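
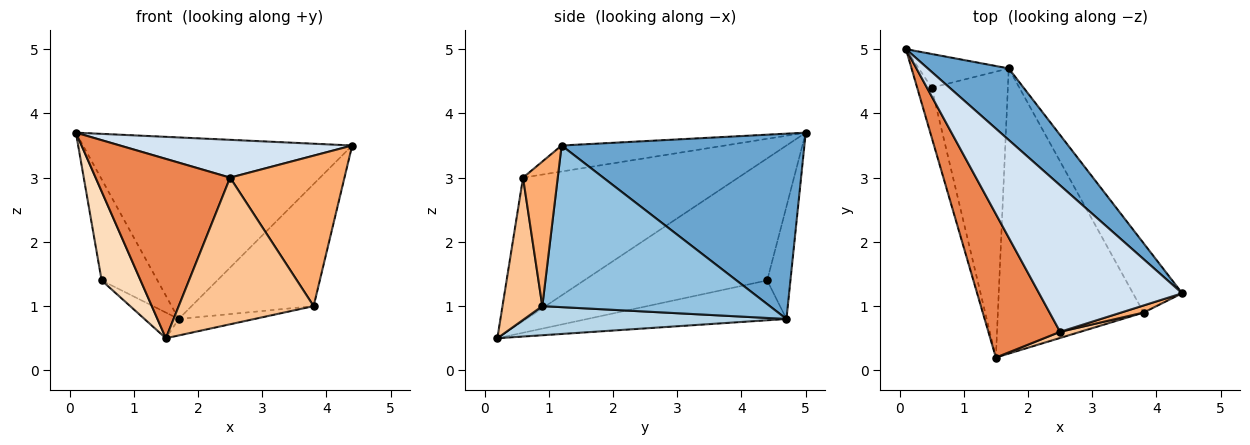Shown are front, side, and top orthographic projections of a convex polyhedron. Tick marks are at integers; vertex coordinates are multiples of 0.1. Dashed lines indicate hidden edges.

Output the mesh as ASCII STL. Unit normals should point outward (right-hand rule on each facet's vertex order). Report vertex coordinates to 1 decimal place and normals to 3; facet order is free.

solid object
 facet normal 0.643 0.713 0.281
  outer loop
   vertex 1.7 4.7 0.8
   vertex 0.1 5.0 3.7
   vertex 4.4 1.2 3.5
  endloop
 endfacet
 facet normal 0.851 0.457 -0.259
  outer loop
   vertex 1.7 4.7 0.8
   vertex 4.4 1.2 3.5
   vertex 3.8 0.9 1.0
  endloop
 endfacet
 facet normal 0.196 0.057 -0.979
  outer loop
   vertex 1.7 4.7 0.8
   vertex 3.8 0.9 1.0
   vertex 1.5 0.2 0.5
  endloop
 endfacet
 facet normal -0.173 -0.246 0.954
  outer loop
   vertex 2.5 0.6 3.0
   vertex 4.4 1.2 3.5
   vertex 0.1 5.0 3.7
  endloop
 endfacet
 facet normal -0.781 -0.488 0.390
  outer loop
   vertex 2.5 0.6 3.0
   vertex 0.1 5.0 3.7
   vertex 1.5 0.2 0.5
  endloop
 endfacet
 facet normal 0.290 -0.956 0.045
  outer loop
   vertex 2.5 0.6 3.0
   vertex 3.8 0.9 1.0
   vertex 4.4 1.2 3.5
  endloop
 endfacet
 facet normal 0.283 -0.958 0.040
  outer loop
   vertex 2.5 0.6 3.0
   vertex 1.5 0.2 0.5
   vertex 3.8 0.9 1.0
  endloop
 endfacet
 facet normal -0.972 -0.207 -0.115
  outer loop
   vertex 0.5 4.4 1.4
   vertex 1.5 0.2 0.5
   vertex 0.1 5.0 3.7
  endloop
 endfacet
 facet normal -0.368 0.882 -0.294
  outer loop
   vertex 0.5 4.4 1.4
   vertex 0.1 5.0 3.7
   vertex 1.7 4.7 0.8
  endloop
 endfacet
 facet normal -0.462 0.079 -0.884
  outer loop
   vertex 0.5 4.4 1.4
   vertex 1.7 4.7 0.8
   vertex 1.5 0.2 0.5
  endloop
 endfacet
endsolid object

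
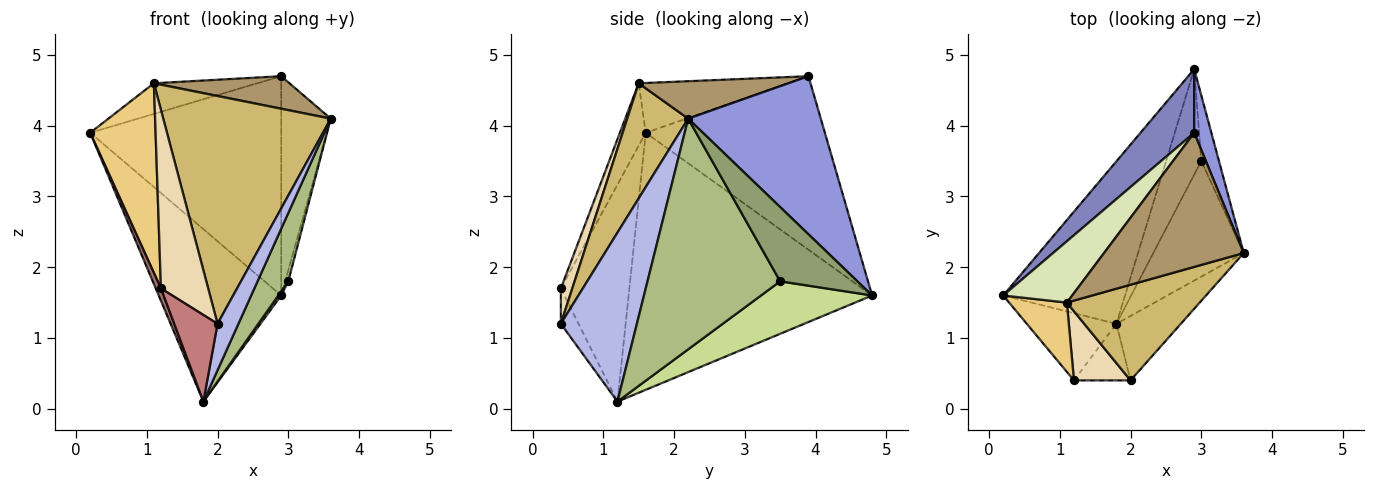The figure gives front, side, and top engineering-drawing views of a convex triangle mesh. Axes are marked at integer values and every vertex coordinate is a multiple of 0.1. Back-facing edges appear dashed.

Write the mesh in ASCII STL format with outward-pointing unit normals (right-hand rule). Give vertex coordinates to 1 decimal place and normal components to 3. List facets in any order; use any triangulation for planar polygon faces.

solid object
 facet normal -0.823 0.414 -0.390
  outer loop
   vertex 1.8 1.2 0.1
   vertex 0.2 1.6 3.9
   vertex 2.9 4.8 1.6
  endloop
 endfacet
 facet normal -0.669 0.714 0.207
  outer loop
   vertex 2.9 3.9 4.7
   vertex 2.9 4.8 1.6
   vertex 0.2 1.6 3.9
  endloop
 endfacet
 facet normal 0.932 0.348 0.101
  outer loop
   vertex 2.9 3.9 4.7
   vertex 3.6 2.2 4.1
   vertex 2.9 4.8 1.6
  endloop
 endfacet
 facet normal 0.905 -0.248 -0.345
  outer loop
   vertex 2.0 0.4 1.2
   vertex 1.8 1.2 0.1
   vertex 3.6 2.2 4.1
  endloop
 endfacet
 facet normal 0.972 0.039 -0.231
  outer loop
   vertex 3.0 3.5 1.8
   vertex 2.9 4.8 1.6
   vertex 3.6 2.2 4.1
  endloop
 endfacet
 facet normal 0.910 -0.211 -0.357
  outer loop
   vertex 3.0 3.5 1.8
   vertex 3.6 2.2 4.1
   vertex 1.8 1.2 0.1
  endloop
 endfacet
 facet normal 0.830 -0.022 -0.557
  outer loop
   vertex 3.0 3.5 1.8
   vertex 1.8 1.2 0.1
   vertex 2.9 4.8 1.6
  endloop
 endfacet
 facet normal -0.543 0.376 0.751
  outer loop
   vertex 1.1 1.5 4.6
   vertex 2.9 3.9 4.7
   vertex 0.2 1.6 3.9
  endloop
 endfacet
 facet normal 0.252 -0.228 0.940
  outer loop
   vertex 1.1 1.5 4.6
   vertex 3.6 2.2 4.1
   vertex 2.9 3.9 4.7
  endloop
 endfacet
 facet normal 0.318 -0.874 0.367
  outer loop
   vertex 1.1 1.5 4.6
   vertex 2.0 0.4 1.2
   vertex 3.6 2.2 4.1
  endloop
 endfacet
 facet normal -0.348 -0.880 0.322
  outer loop
   vertex 1.2 0.4 1.7
   vertex 1.1 1.5 4.6
   vertex 0.2 1.6 3.9
  endloop
 endfacet
 facet normal 0.220 -0.909 0.353
  outer loop
   vertex 1.2 0.4 1.7
   vertex 2.0 0.4 1.2
   vertex 1.1 1.5 4.6
  endloop
 endfacet
 facet normal -0.922 -0.070 -0.381
  outer loop
   vertex 1.2 0.4 1.7
   vertex 0.2 1.6 3.9
   vertex 1.8 1.2 0.1
  endloop
 endfacet
 facet normal -0.323 -0.792 -0.517
  outer loop
   vertex 1.2 0.4 1.7
   vertex 1.8 1.2 0.1
   vertex 2.0 0.4 1.2
  endloop
 endfacet
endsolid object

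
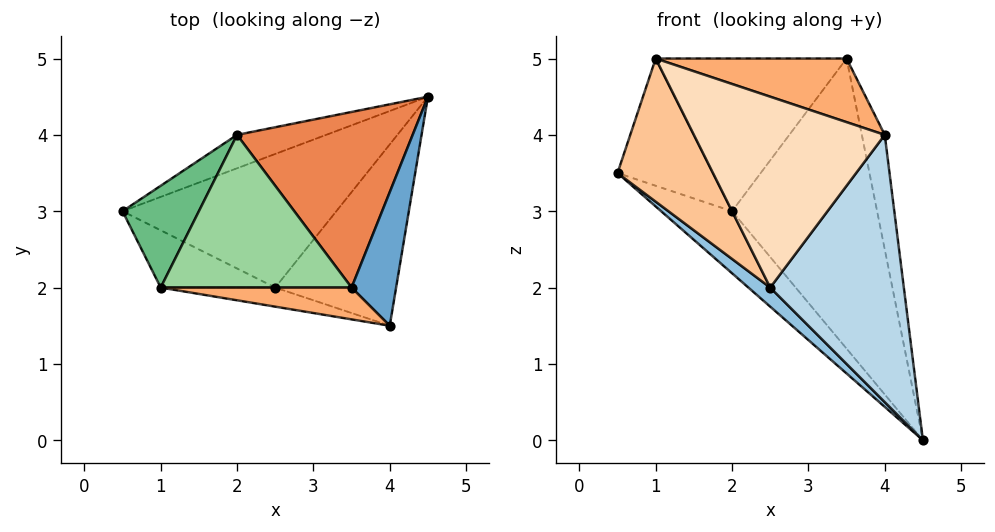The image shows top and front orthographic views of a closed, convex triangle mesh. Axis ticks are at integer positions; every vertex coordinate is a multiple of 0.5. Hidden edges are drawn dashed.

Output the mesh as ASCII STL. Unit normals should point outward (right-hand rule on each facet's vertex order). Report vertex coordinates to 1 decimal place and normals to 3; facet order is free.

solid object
 facet normal 0.908 0.272 0.318
  outer loop
   vertex 3.5 2.0 5.0
   vertex 4.0 1.5 4.0
   vertex 4.5 4.5 0.0
  endloop
 endfacet
 facet normal -0.631 -0.110 -0.768
  outer loop
   vertex 2.5 2.0 2.0
   vertex 0.5 3.0 3.5
   vertex 4.5 4.5 0.0
  endloop
 endfacet
 facet normal 0.427 -0.748 -0.508
  outer loop
   vertex 2.5 2.0 2.0
   vertex 4.5 4.5 0.0
   vertex 4.0 1.5 4.0
  endloop
 endfacet
 facet normal -0.597 0.706 -0.380
  outer loop
   vertex 2.0 4.0 3.0
   vertex 4.5 4.5 0.0
   vertex 0.5 3.0 3.5
  endloop
 endfacet
 facet normal 0.411 0.780 0.472
  outer loop
   vertex 2.0 4.0 3.0
   vertex 3.5 2.0 5.0
   vertex 4.5 4.5 0.0
  endloop
 endfacet
 facet normal 0.000 -0.894 0.447
  outer loop
   vertex 1.0 2.0 5.0
   vertex 4.0 1.5 4.0
   vertex 3.5 2.0 5.0
  endloop
 endfacet
 facet normal -0.596 -0.745 -0.298
  outer loop
   vertex 1.0 2.0 5.0
   vertex 0.5 3.0 3.5
   vertex 2.5 2.0 2.0
  endloop
 endfacet
 facet normal -0.195 -0.976 -0.098
  outer loop
   vertex 1.0 2.0 5.0
   vertex 2.5 2.0 2.0
   vertex 4.0 1.5 4.0
  endloop
 endfacet
 facet normal -0.298 0.745 0.596
  outer loop
   vertex 1.0 2.0 5.0
   vertex 2.0 4.0 3.0
   vertex 0.5 3.0 3.5
  endloop
 endfacet
 facet normal 0.000 0.707 0.707
  outer loop
   vertex 1.0 2.0 5.0
   vertex 3.5 2.0 5.0
   vertex 2.0 4.0 3.0
  endloop
 endfacet
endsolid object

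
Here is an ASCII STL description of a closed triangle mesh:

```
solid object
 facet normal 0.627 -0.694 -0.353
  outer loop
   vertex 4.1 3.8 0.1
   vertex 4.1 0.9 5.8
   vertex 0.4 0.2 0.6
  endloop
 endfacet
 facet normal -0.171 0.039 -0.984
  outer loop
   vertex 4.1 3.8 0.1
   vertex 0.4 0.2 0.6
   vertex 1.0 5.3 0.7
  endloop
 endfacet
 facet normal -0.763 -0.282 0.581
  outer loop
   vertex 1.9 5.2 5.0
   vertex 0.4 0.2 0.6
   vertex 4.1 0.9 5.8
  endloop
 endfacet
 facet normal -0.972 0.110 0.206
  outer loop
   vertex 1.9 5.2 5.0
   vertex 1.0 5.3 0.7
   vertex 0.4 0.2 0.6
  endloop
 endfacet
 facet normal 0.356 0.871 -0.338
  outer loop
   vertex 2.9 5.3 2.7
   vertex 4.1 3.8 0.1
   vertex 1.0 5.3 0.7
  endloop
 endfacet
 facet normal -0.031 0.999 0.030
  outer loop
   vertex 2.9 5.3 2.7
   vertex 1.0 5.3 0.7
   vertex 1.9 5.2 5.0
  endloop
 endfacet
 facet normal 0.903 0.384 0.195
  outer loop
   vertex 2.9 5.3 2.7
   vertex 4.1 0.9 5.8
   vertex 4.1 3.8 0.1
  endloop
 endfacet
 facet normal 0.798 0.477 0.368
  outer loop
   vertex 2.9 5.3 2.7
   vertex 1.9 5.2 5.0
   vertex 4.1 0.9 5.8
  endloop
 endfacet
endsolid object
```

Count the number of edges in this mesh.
12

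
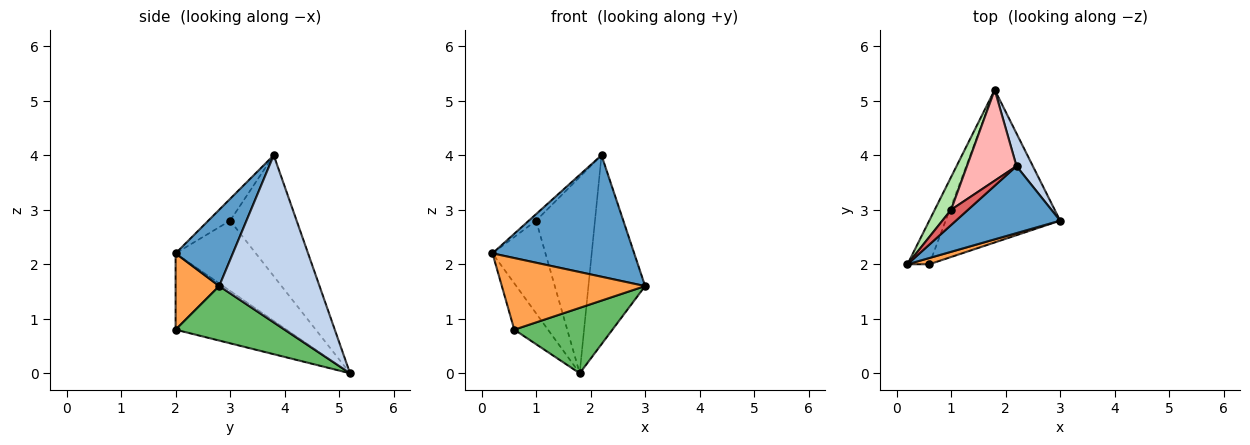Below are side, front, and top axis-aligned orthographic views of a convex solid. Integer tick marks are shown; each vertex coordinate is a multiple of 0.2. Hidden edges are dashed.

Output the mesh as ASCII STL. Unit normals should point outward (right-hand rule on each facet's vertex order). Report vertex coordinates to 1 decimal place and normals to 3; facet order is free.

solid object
 facet normal 0.333 -0.826 0.455
  outer loop
   vertex 2.2 3.8 4.0
   vertex 0.2 2.0 2.2
   vertex 3.0 2.8 1.6
  endloop
 endfacet
 facet normal 0.867 0.490 0.085
  outer loop
   vertex 2.2 3.8 4.0
   vertex 3.0 2.8 1.6
   vertex 1.8 5.2 0.0
  endloop
 endfacet
 facet normal 0.290 -0.953 0.083
  outer loop
   vertex 0.6 2.0 0.8
   vertex 3.0 2.8 1.6
   vertex 0.2 2.0 2.2
  endloop
 endfacet
 facet normal -0.923 0.280 -0.264
  outer loop
   vertex 0.6 2.0 0.8
   vertex 0.2 2.0 2.2
   vertex 1.8 5.2 0.0
  endloop
 endfacet
 facet normal 0.401 -0.361 -0.842
  outer loop
   vertex 0.6 2.0 0.8
   vertex 1.8 5.2 0.0
   vertex 3.0 2.8 1.6
  endloop
 endfacet
 facet normal -0.819 0.541 0.191
  outer loop
   vertex 1.0 3.0 2.8
   vertex 1.8 5.2 0.0
   vertex 0.2 2.0 2.2
  endloop
 endfacet
 facet normal -0.763 0.254 0.594
  outer loop
   vertex 1.0 3.0 2.8
   vertex 0.2 2.0 2.2
   vertex 2.2 3.8 4.0
  endloop
 endfacet
 facet normal -0.716 0.634 0.293
  outer loop
   vertex 1.0 3.0 2.8
   vertex 2.2 3.8 4.0
   vertex 1.8 5.2 0.0
  endloop
 endfacet
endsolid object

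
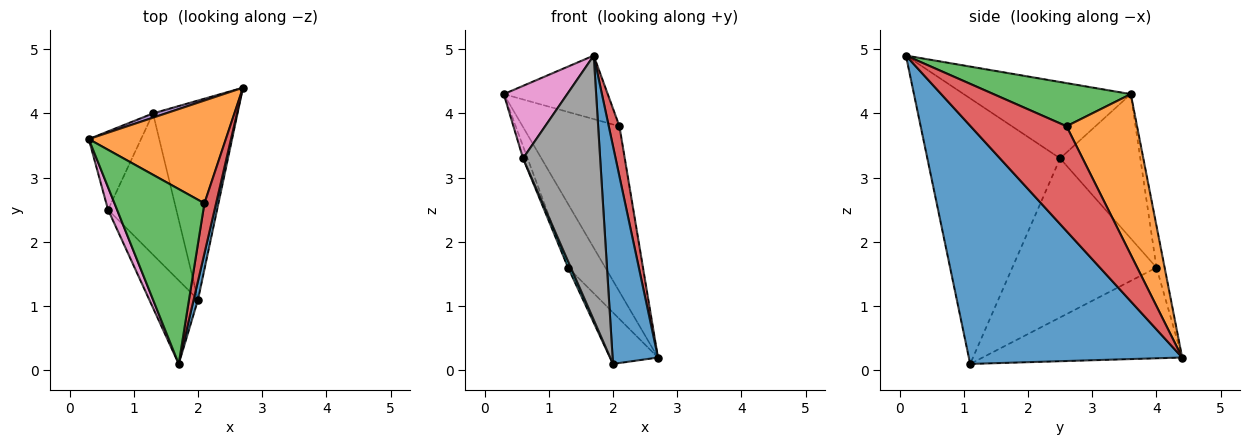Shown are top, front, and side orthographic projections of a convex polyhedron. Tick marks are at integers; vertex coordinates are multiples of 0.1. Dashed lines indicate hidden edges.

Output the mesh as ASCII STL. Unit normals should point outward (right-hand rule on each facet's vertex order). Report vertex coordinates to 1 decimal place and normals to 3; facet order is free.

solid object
 facet normal 0.978 -0.208 0.018
  outer loop
   vertex 2.0 1.1 0.1
   vertex 2.7 4.4 0.2
   vertex 1.7 0.1 4.9
  endloop
 endfacet
 facet normal 0.526 0.722 0.449
  outer loop
   vertex 2.1 2.6 3.8
   vertex 2.7 4.4 0.2
   vertex 0.3 3.6 4.3
  endloop
 endfacet
 facet normal 0.411 0.311 0.857
  outer loop
   vertex 2.1 2.6 3.8
   vertex 0.3 3.6 4.3
   vertex 1.7 0.1 4.9
  endloop
 endfacet
 facet normal 0.988 -0.110 0.110
  outer loop
   vertex 2.1 2.6 3.8
   vertex 1.7 0.1 4.9
   vertex 2.7 4.4 0.2
  endloop
 endfacet
 facet normal -0.213 0.975 0.066
  outer loop
   vertex 1.3 4.0 1.6
   vertex 0.3 3.6 4.3
   vertex 2.7 4.4 0.2
  endloop
 endfacet
 facet normal -0.721 0.173 -0.671
  outer loop
   vertex 1.3 4.0 1.6
   vertex 2.7 4.4 0.2
   vertex 2.0 1.1 0.1
  endloop
 endfacet
 facet normal -0.929 -0.353 0.109
  outer loop
   vertex 0.6 2.5 3.3
   vertex 1.7 0.1 4.9
   vertex 0.3 3.6 4.3
  endloop
 endfacet
 facet normal -0.854 -0.496 -0.157
  outer loop
   vertex 0.6 2.5 3.3
   vertex 2.0 1.1 0.1
   vertex 1.7 0.1 4.9
  endloop
 endfacet
 facet normal -0.939 0.053 -0.340
  outer loop
   vertex 0.6 2.5 3.3
   vertex 0.3 3.6 4.3
   vertex 1.3 4.0 1.6
  endloop
 endfacet
 facet normal -0.919 -0.018 -0.394
  outer loop
   vertex 0.6 2.5 3.3
   vertex 1.3 4.0 1.6
   vertex 2.0 1.1 0.1
  endloop
 endfacet
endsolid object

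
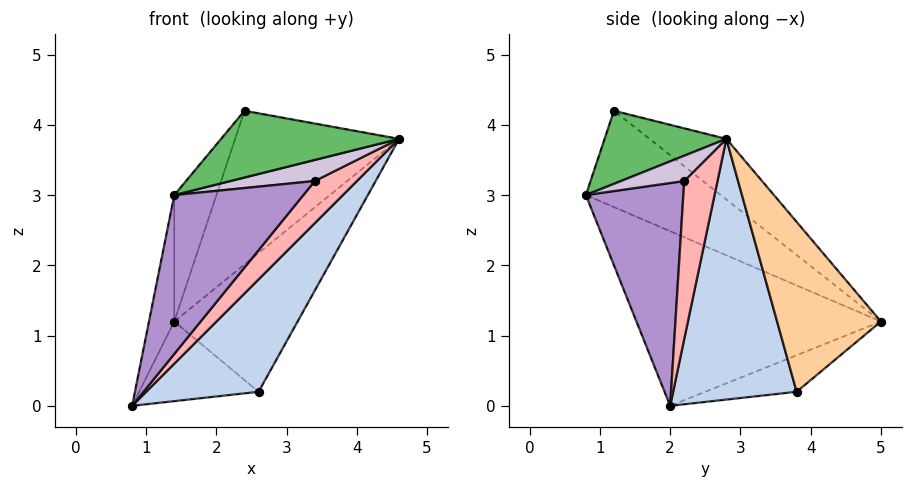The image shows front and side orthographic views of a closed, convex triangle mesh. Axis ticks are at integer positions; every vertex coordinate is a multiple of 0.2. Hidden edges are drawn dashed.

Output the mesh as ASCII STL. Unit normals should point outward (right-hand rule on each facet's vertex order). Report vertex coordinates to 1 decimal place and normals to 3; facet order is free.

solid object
 facet normal -0.260 0.555 0.790
  outer loop
   vertex 2.4 1.2 4.2
   vertex 4.6 2.8 3.8
   vertex 1.4 5.0 1.2
  endloop
 endfacet
 facet normal 0.635 -0.578 -0.513
  outer loop
   vertex 2.6 3.8 0.2
   vertex 4.6 2.8 3.8
   vertex 0.8 2.0 0.0
  endloop
 endfacet
 facet normal -0.310 0.406 -0.860
  outer loop
   vertex 2.6 3.8 0.2
   vertex 0.8 2.0 0.0
   vertex 1.4 5.0 1.2
  endloop
 endfacet
 facet normal 0.637 0.757 -0.144
  outer loop
   vertex 2.6 3.8 0.2
   vertex 1.4 5.0 1.2
   vertex 4.6 2.8 3.8
  endloop
 endfacet
 facet normal 0.554 -0.810 -0.192
  outer loop
   vertex 1.4 0.8 3.0
   vertex 4.6 2.8 3.8
   vertex 2.4 1.2 4.2
  endloop
 endfacet
 facet normal -0.967 0.100 0.233
  outer loop
   vertex 1.4 0.8 3.0
   vertex 1.4 5.0 1.2
   vertex 0.8 2.0 0.0
  endloop
 endfacet
 facet normal -0.783 0.245 0.571
  outer loop
   vertex 1.4 0.8 3.0
   vertex 2.4 1.2 4.2
   vertex 1.4 5.0 1.2
  endloop
 endfacet
 facet normal 0.564 -0.715 -0.414
  outer loop
   vertex 3.4 2.2 3.2
   vertex 0.8 2.0 0.0
   vertex 4.6 2.8 3.8
  endloop
 endfacet
 facet normal 0.552 -0.731 -0.403
  outer loop
   vertex 3.4 2.2 3.2
   vertex 1.4 0.8 3.0
   vertex 0.8 2.0 0.0
  endloop
 endfacet
 facet normal 0.557 -0.743 -0.371
  outer loop
   vertex 3.4 2.2 3.2
   vertex 4.6 2.8 3.8
   vertex 1.4 0.8 3.0
  endloop
 endfacet
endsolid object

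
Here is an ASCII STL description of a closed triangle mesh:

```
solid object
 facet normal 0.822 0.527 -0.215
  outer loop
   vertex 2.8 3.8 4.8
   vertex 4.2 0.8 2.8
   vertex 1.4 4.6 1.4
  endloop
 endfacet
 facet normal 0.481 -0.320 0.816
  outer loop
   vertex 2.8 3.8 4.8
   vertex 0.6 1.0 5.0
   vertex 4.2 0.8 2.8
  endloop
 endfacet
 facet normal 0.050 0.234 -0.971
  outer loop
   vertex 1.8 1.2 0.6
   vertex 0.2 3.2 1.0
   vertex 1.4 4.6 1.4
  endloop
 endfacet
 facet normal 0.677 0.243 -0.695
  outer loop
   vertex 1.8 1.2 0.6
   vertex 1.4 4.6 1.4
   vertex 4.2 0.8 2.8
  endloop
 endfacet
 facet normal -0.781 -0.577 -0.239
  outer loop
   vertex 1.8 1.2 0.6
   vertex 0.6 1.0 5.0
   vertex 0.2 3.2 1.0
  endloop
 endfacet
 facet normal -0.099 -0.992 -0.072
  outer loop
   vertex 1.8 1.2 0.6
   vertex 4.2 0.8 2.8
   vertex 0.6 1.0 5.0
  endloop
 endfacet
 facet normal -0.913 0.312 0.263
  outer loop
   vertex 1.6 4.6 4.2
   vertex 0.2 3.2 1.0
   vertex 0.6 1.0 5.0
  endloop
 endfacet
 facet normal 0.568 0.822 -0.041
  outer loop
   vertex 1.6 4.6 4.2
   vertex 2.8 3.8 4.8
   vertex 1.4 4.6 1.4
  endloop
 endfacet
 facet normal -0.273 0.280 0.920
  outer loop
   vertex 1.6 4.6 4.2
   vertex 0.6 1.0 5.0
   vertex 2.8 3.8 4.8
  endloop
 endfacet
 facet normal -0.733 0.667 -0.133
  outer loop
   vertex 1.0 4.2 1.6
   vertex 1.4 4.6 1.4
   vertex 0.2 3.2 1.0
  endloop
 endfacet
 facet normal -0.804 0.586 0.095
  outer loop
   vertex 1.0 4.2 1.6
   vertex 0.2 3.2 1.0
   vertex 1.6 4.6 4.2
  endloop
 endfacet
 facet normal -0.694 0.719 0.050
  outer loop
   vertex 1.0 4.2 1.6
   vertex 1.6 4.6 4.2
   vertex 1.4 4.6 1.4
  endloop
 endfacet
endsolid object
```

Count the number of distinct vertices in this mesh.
8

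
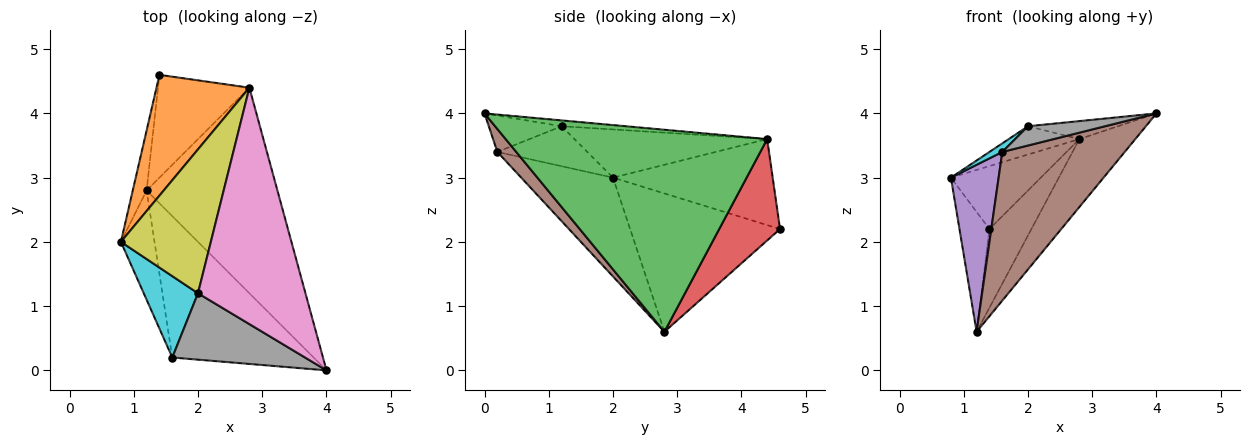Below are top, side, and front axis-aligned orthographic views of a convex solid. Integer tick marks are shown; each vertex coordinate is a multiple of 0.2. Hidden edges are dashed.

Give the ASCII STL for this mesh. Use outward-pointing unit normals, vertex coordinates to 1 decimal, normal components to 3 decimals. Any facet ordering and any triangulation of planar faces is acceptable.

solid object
 facet normal -0.976 0.195 -0.098
  outer loop
   vertex 1.2 2.8 0.6
   vertex 0.8 2.0 3.0
   vertex 1.4 4.6 2.2
  endloop
 endfacet
 facet normal -0.634 0.357 0.685
  outer loop
   vertex 2.8 4.4 3.6
   vertex 1.4 4.6 2.2
   vertex 0.8 2.0 3.0
  endloop
 endfacet
 facet normal 0.826 0.177 -0.535
  outer loop
   vertex 2.8 4.4 3.6
   vertex 4.0 0.0 4.0
   vertex 1.2 2.8 0.6
  endloop
 endfacet
 facet normal 0.661 0.456 -0.596
  outer loop
   vertex 2.8 4.4 3.6
   vertex 1.2 2.8 0.6
   vertex 1.4 4.6 2.2
  endloop
 endfacet
 facet normal -0.849 -0.442 -0.289
  outer loop
   vertex 1.6 0.2 3.4
   vertex 0.8 2.0 3.0
   vertex 1.2 2.8 0.6
  endloop
 endfacet
 facet normal 0.111 -0.720 -0.685
  outer loop
   vertex 1.6 0.2 3.4
   vertex 1.2 2.8 0.6
   vertex 4.0 0.0 4.0
  endloop
 endfacet
 facet normal -0.054 0.076 0.996
  outer loop
   vertex 2.0 1.2 3.8
   vertex 4.0 0.0 4.0
   vertex 2.8 4.4 3.6
  endloop
 endfacet
 facet normal -0.255 -0.270 0.929
  outer loop
   vertex 2.0 1.2 3.8
   vertex 1.6 0.2 3.4
   vertex 4.0 0.0 4.0
  endloop
 endfacet
 facet normal -0.465 0.171 0.869
  outer loop
   vertex 2.0 1.2 3.8
   vertex 2.8 4.4 3.6
   vertex 0.8 2.0 3.0
  endloop
 endfacet
 facet normal -0.591 -0.084 0.802
  outer loop
   vertex 2.0 1.2 3.8
   vertex 0.8 2.0 3.0
   vertex 1.6 0.2 3.4
  endloop
 endfacet
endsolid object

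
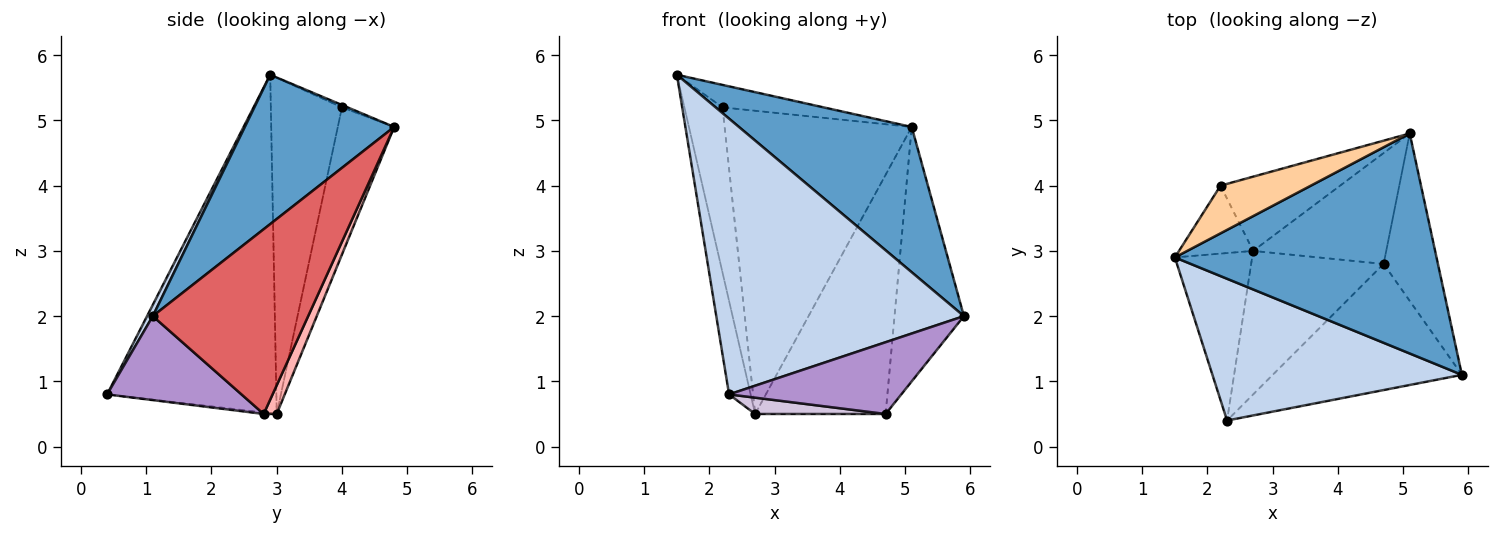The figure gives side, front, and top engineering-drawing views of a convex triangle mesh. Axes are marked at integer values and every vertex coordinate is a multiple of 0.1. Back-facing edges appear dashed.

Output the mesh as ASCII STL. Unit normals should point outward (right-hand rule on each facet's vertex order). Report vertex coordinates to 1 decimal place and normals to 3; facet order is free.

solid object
 facet normal 0.430 -0.498 0.753
  outer loop
   vertex 5.1 4.8 4.9
   vertex 1.5 2.9 5.7
   vertex 5.9 1.1 2.0
  endloop
 endfacet
 facet normal 0.021 -0.889 0.457
  outer loop
   vertex 2.3 0.4 0.8
   vertex 5.9 1.1 2.0
   vertex 1.5 2.9 5.7
  endloop
 endfacet
 facet normal -0.967 0.123 -0.221
  outer loop
   vertex 2.3 0.4 0.8
   vertex 1.5 2.9 5.7
   vertex 2.7 3.0 0.5
  endloop
 endfacet
 facet normal -0.024 0.426 0.904
  outer loop
   vertex 2.2 4.0 5.2
   vertex 1.5 2.9 5.7
   vertex 5.1 4.8 4.9
  endloop
 endfacet
 facet normal -0.865 0.464 -0.191
  outer loop
   vertex 2.2 4.0 5.2
   vertex 2.7 3.0 0.5
   vertex 1.5 2.9 5.7
  endloop
 endfacet
 facet normal -0.281 0.932 -0.228
  outer loop
   vertex 2.2 4.0 5.2
   vertex 5.1 4.8 4.9
   vertex 2.7 3.0 0.5
  endloop
 endfacet
 facet normal 0.882 0.394 -0.259
  outer loop
   vertex 4.7 2.8 0.5
   vertex 5.1 4.8 4.9
   vertex 5.9 1.1 2.0
  endloop
 endfacet
 facet normal 0.090 0.904 -0.419
  outer loop
   vertex 4.7 2.8 0.5
   vertex 2.7 3.0 0.5
   vertex 5.1 4.8 4.9
  endloop
 endfacet
 facet normal 0.360 -0.461 -0.811
  outer loop
   vertex 4.7 2.8 0.5
   vertex 5.9 1.1 2.0
   vertex 2.3 0.4 0.8
  endloop
 endfacet
 facet normal -0.011 -0.113 -0.994
  outer loop
   vertex 4.7 2.8 0.5
   vertex 2.3 0.4 0.8
   vertex 2.7 3.0 0.5
  endloop
 endfacet
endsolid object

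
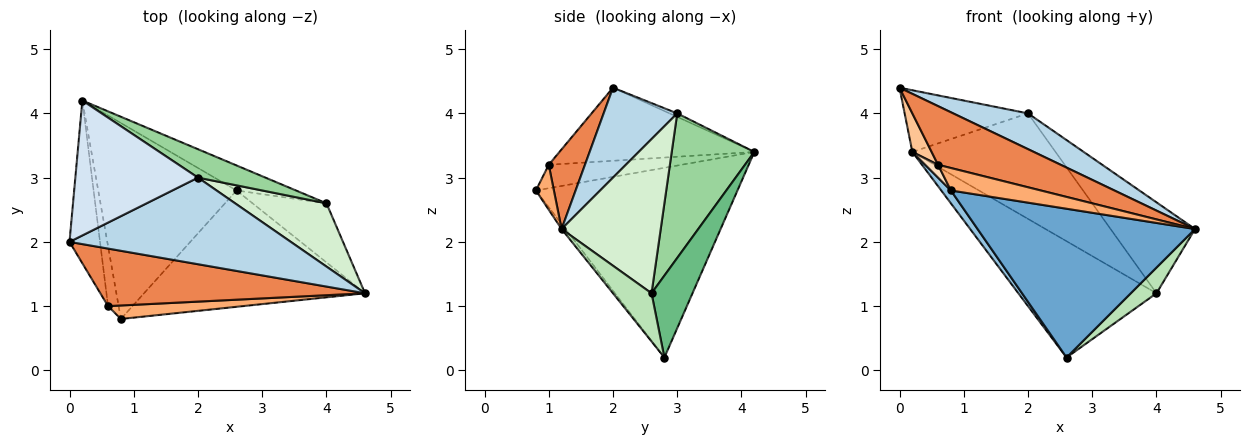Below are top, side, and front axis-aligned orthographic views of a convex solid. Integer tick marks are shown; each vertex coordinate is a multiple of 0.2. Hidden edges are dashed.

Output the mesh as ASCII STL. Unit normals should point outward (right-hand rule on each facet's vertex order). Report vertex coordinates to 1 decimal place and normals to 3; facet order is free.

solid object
 facet normal -0.014 -0.788 -0.616
  outer loop
   vertex 0.8 0.8 2.8
   vertex 2.6 2.8 0.2
   vertex 4.6 1.2 2.2
  endloop
 endfacet
 facet normal -0.807 -0.039 -0.589
  outer loop
   vertex 0.8 0.8 2.8
   vertex 0.2 4.2 3.4
   vertex 2.6 2.8 0.2
  endloop
 endfacet
 facet normal 0.352 -0.357 0.865
  outer loop
   vertex 2.0 3.0 4.0
   vertex 0.0 2.0 4.4
   vertex 4.6 1.2 2.2
  endloop
 endfacet
 facet normal -0.026 0.416 0.909
  outer loop
   vertex 2.0 3.0 4.0
   vertex 0.2 4.2 3.4
   vertex 0.0 2.0 4.4
  endloop
 endfacet
 facet normal 0.206 -0.699 0.685
  outer loop
   vertex 0.6 1.0 3.2
   vertex 4.6 1.2 2.2
   vertex 0.0 2.0 4.4
  endloop
 endfacet
 facet normal 0.169 -0.845 0.507
  outer loop
   vertex 0.6 1.0 3.2
   vertex 0.8 0.8 2.8
   vertex 4.6 1.2 2.2
  endloop
 endfacet
 facet normal -0.919 -0.091 -0.384
  outer loop
   vertex 0.6 1.0 3.2
   vertex 0.0 2.0 4.4
   vertex 0.2 4.2 3.4
  endloop
 endfacet
 facet normal -0.908 -0.088 -0.410
  outer loop
   vertex 0.6 1.0 3.2
   vertex 0.2 4.2 3.4
   vertex 0.8 0.8 2.8
  endloop
 endfacet
 facet normal 0.278 0.939 -0.202
  outer loop
   vertex 4.0 2.6 1.2
   vertex 2.6 2.8 0.2
   vertex 0.2 4.2 3.4
  endloop
 endfacet
 facet normal 0.487 0.844 0.227
  outer loop
   vertex 4.0 2.6 1.2
   vertex 0.2 4.2 3.4
   vertex 2.0 3.0 4.0
  endloop
 endfacet
 facet normal 0.513 -0.342 -0.787
  outer loop
   vertex 4.0 2.6 1.2
   vertex 4.6 1.2 2.2
   vertex 2.6 2.8 0.2
  endloop
 endfacet
 facet normal 0.694 0.591 0.411
  outer loop
   vertex 4.0 2.6 1.2
   vertex 2.0 3.0 4.0
   vertex 4.6 1.2 2.2
  endloop
 endfacet
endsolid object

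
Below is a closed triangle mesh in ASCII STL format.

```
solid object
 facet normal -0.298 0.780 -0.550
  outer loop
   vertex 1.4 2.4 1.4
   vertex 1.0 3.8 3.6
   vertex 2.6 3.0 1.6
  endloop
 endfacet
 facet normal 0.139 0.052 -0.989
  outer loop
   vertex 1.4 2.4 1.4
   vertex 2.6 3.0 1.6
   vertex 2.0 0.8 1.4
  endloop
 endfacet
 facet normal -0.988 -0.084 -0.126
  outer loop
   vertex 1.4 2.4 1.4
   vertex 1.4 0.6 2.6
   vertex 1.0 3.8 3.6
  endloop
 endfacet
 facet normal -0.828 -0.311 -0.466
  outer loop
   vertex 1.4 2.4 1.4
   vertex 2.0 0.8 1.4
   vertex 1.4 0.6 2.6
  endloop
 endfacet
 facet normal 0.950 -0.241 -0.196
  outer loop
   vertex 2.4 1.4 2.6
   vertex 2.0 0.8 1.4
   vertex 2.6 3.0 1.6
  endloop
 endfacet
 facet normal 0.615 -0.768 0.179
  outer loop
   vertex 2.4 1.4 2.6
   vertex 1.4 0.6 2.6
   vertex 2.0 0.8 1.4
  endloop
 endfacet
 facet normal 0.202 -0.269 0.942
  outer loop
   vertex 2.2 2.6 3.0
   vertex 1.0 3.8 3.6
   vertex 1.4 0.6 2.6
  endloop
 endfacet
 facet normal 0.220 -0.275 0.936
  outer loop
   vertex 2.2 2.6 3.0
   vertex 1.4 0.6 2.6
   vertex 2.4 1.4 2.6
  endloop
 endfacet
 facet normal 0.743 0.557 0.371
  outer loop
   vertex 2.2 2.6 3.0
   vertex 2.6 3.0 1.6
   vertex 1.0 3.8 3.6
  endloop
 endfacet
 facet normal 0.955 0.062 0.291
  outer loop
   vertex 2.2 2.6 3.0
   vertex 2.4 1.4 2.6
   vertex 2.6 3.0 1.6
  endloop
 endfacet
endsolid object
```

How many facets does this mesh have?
10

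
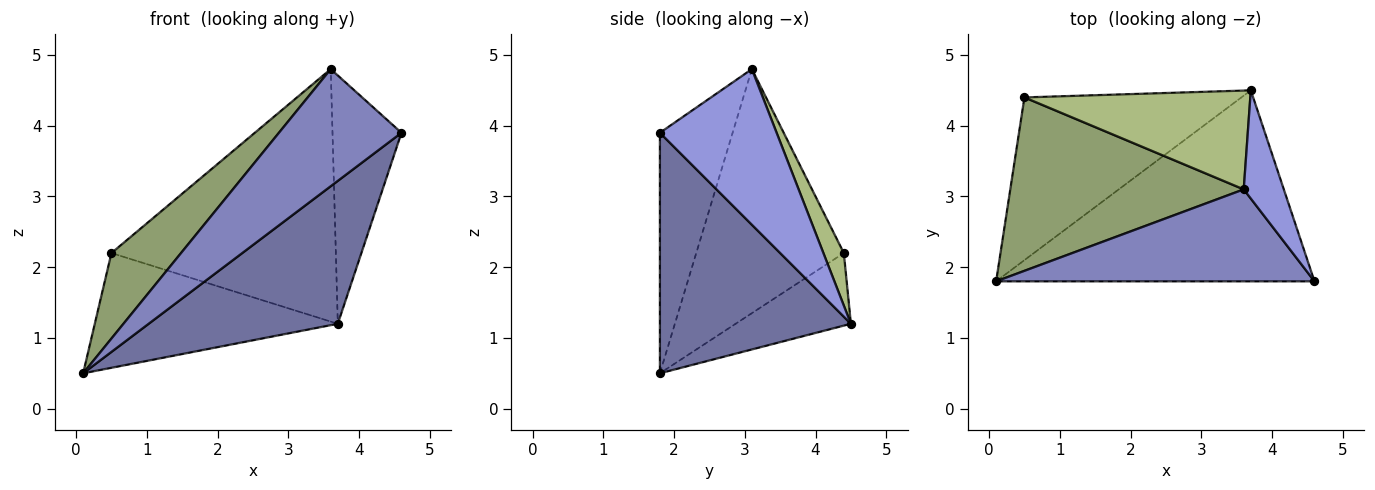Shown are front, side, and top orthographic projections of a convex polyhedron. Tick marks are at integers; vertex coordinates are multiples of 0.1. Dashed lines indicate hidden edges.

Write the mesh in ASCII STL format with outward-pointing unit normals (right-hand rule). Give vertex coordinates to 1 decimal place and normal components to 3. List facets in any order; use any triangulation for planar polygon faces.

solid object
 facet normal 0.518 -0.513 -0.685
  outer loop
   vertex 3.7 4.5 1.2
   vertex 4.6 1.8 3.9
   vertex 0.1 1.8 0.5
  endloop
 endfacet
 facet normal -0.423 -0.713 0.560
  outer loop
   vertex 3.6 3.1 4.8
   vertex 0.1 1.8 0.5
   vertex 4.6 1.8 3.9
  endloop
 endfacet
 facet normal 0.841 0.497 0.216
  outer loop
   vertex 3.6 3.1 4.8
   vertex 4.6 1.8 3.9
   vertex 3.7 4.5 1.2
  endloop
 endfacet
 facet normal -0.264 0.556 -0.788
  outer loop
   vertex 0.5 4.4 2.2
   vertex 3.7 4.5 1.2
   vertex 0.1 1.8 0.5
  endloop
 endfacet
 facet normal -0.684 -0.323 0.654
  outer loop
   vertex 0.5 4.4 2.2
   vertex 0.1 1.8 0.5
   vertex 3.6 3.1 4.8
  endloop
 endfacet
 facet normal 0.085 0.928 0.363
  outer loop
   vertex 0.5 4.4 2.2
   vertex 3.6 3.1 4.8
   vertex 3.7 4.5 1.2
  endloop
 endfacet
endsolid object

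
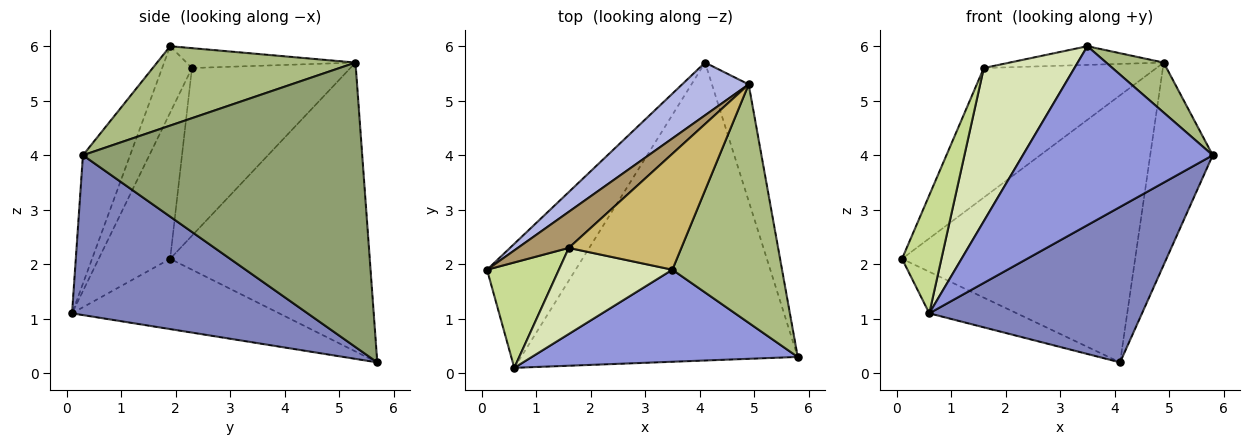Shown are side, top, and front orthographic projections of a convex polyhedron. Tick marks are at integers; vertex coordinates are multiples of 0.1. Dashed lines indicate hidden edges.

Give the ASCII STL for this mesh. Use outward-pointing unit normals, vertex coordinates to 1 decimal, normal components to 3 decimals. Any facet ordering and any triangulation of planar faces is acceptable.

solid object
 facet normal -0.601 0.254 -0.758
  outer loop
   vertex 0.6 0.1 1.1
   vertex 0.1 1.9 2.1
   vertex 4.1 5.7 0.2
  endloop
 endfacet
 facet normal 0.456 -0.412 -0.789
  outer loop
   vertex 0.6 0.1 1.1
   vertex 4.1 5.7 0.2
   vertex 5.8 0.3 4.0
  endloop
 endfacet
 facet normal -0.216 -0.868 0.447
  outer loop
   vertex 0.6 0.1 1.1
   vertex 5.8 0.3 4.0
   vertex 3.5 1.9 6.0
  endloop
 endfacet
 facet normal -0.643 0.751 0.148
  outer loop
   vertex 4.9 5.3 5.7
   vertex 4.1 5.7 0.2
   vertex 0.1 1.9 2.1
  endloop
 endfacet
 facet normal 0.968 0.217 -0.125
  outer loop
   vertex 4.9 5.3 5.7
   vertex 5.8 0.3 4.0
   vertex 4.1 5.7 0.2
  endloop
 endfacet
 facet normal 0.578 -0.168 0.799
  outer loop
   vertex 4.9 5.3 5.7
   vertex 3.5 1.9 6.0
   vertex 5.8 0.3 4.0
  endloop
 endfacet
 facet normal -0.805 -0.443 0.395
  outer loop
   vertex 1.6 2.3 5.6
   vertex 0.1 1.9 2.1
   vertex 0.6 0.1 1.1
  endloop
 endfacet
 facet normal -0.276 -0.838 0.471
  outer loop
   vertex 1.6 2.3 5.6
   vertex 0.6 0.1 1.1
   vertex 3.5 1.9 6.0
  endloop
 endfacet
 facet normal -0.662 0.722 0.201
  outer loop
   vertex 1.6 2.3 5.6
   vertex 4.9 5.3 5.7
   vertex 0.1 1.9 2.1
  endloop
 endfacet
 facet normal -0.172 0.157 0.973
  outer loop
   vertex 1.6 2.3 5.6
   vertex 3.5 1.9 6.0
   vertex 4.9 5.3 5.7
  endloop
 endfacet
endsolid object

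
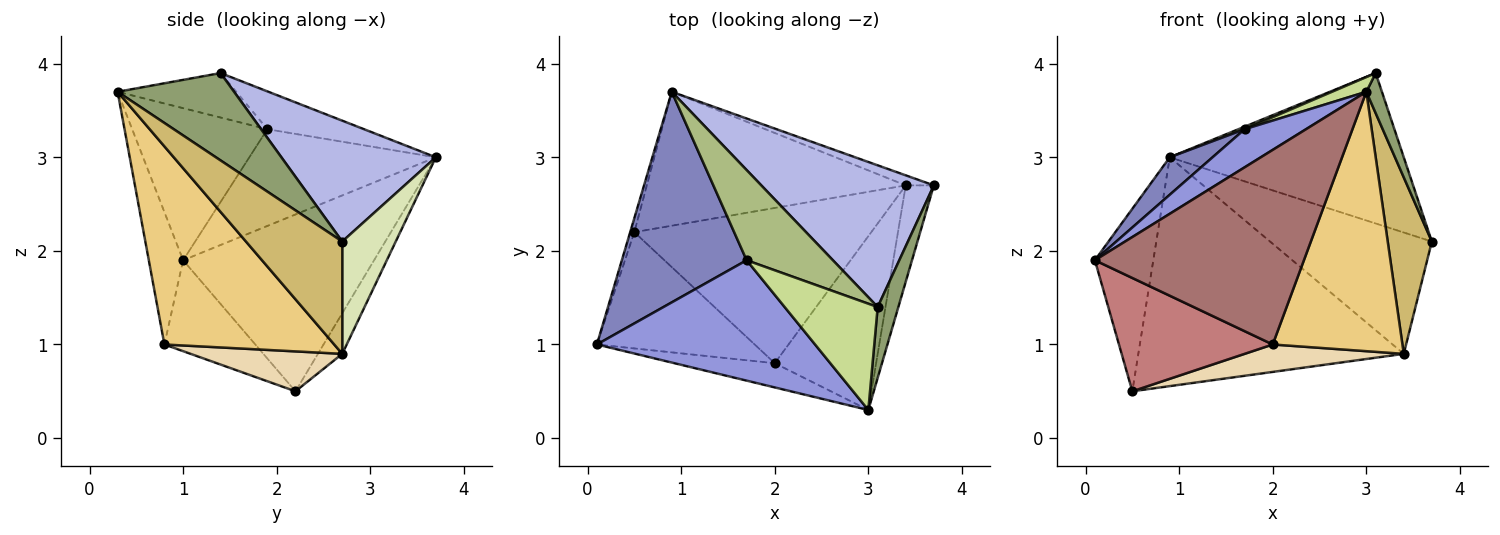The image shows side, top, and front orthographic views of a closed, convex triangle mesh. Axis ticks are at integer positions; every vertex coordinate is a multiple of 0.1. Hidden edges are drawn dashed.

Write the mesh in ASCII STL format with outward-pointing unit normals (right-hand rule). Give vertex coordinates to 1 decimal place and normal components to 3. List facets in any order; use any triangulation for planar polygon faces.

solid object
 facet normal -0.956 0.292 -0.022
  outer loop
   vertex 0.5 2.2 0.5
   vertex 0.1 1.0 1.9
   vertex 0.9 3.7 3.0
  endloop
 endfacet
 facet normal -0.607 -0.139 0.783
  outer loop
   vertex 1.7 1.9 3.3
   vertex 0.9 3.7 3.0
   vertex 0.1 1.0 1.9
  endloop
 endfacet
 facet normal -0.554 -0.251 0.794
  outer loop
   vertex 1.7 1.9 3.3
   vertex 0.1 1.0 1.9
   vertex 3.0 0.3 3.7
  endloop
 endfacet
 facet normal 0.433 0.656 0.618
  outer loop
   vertex 3.1 1.4 3.9
   vertex 3.7 2.7 2.1
   vertex 0.9 3.7 3.0
  endloop
 endfacet
 facet normal 0.965 -0.129 0.228
  outer loop
   vertex 3.1 1.4 3.9
   vertex 3.0 0.3 3.7
   vertex 3.7 2.7 2.1
  endloop
 endfacet
 facet normal -0.402 -0.026 0.915
  outer loop
   vertex 3.1 1.4 3.9
   vertex 0.9 3.7 3.0
   vertex 1.7 1.9 3.3
  endloop
 endfacet
 facet normal -0.428 -0.124 0.895
  outer loop
   vertex 3.1 1.4 3.9
   vertex 1.7 1.9 3.3
   vertex 3.0 0.3 3.7
  endloop
 endfacet
 facet normal 0.313 0.947 -0.078
  outer loop
   vertex 3.4 2.7 0.9
   vertex 0.9 3.7 3.0
   vertex 3.7 2.7 2.1
  endloop
 endfacet
 facet normal -0.079 0.860 -0.504
  outer loop
   vertex 3.4 2.7 0.9
   vertex 0.5 2.2 0.5
   vertex 0.9 3.7 3.0
  endloop
 endfacet
 facet normal 0.886 -0.406 -0.222
  outer loop
   vertex 3.4 2.7 0.9
   vertex 3.7 2.7 2.1
   vertex 3.0 0.3 3.7
  endloop
 endfacet
 facet normal 0.736 -0.562 -0.377
  outer loop
   vertex 2.0 0.8 1.0
   vertex 3.4 2.7 0.9
   vertex 3.0 0.3 3.7
  endloop
 endfacet
 facet normal 0.164 -0.172 -0.971
  outer loop
   vertex 2.0 0.8 1.0
   vertex 0.5 2.2 0.5
   vertex 3.4 2.7 0.9
  endloop
 endfacet
 facet normal -0.161 -0.979 -0.122
  outer loop
   vertex 2.0 0.8 1.0
   vertex 3.0 0.3 3.7
   vertex 0.1 1.0 1.9
  endloop
 endfacet
 facet normal -0.381 -0.645 -0.662
  outer loop
   vertex 2.0 0.8 1.0
   vertex 0.1 1.0 1.9
   vertex 0.5 2.2 0.5
  endloop
 endfacet
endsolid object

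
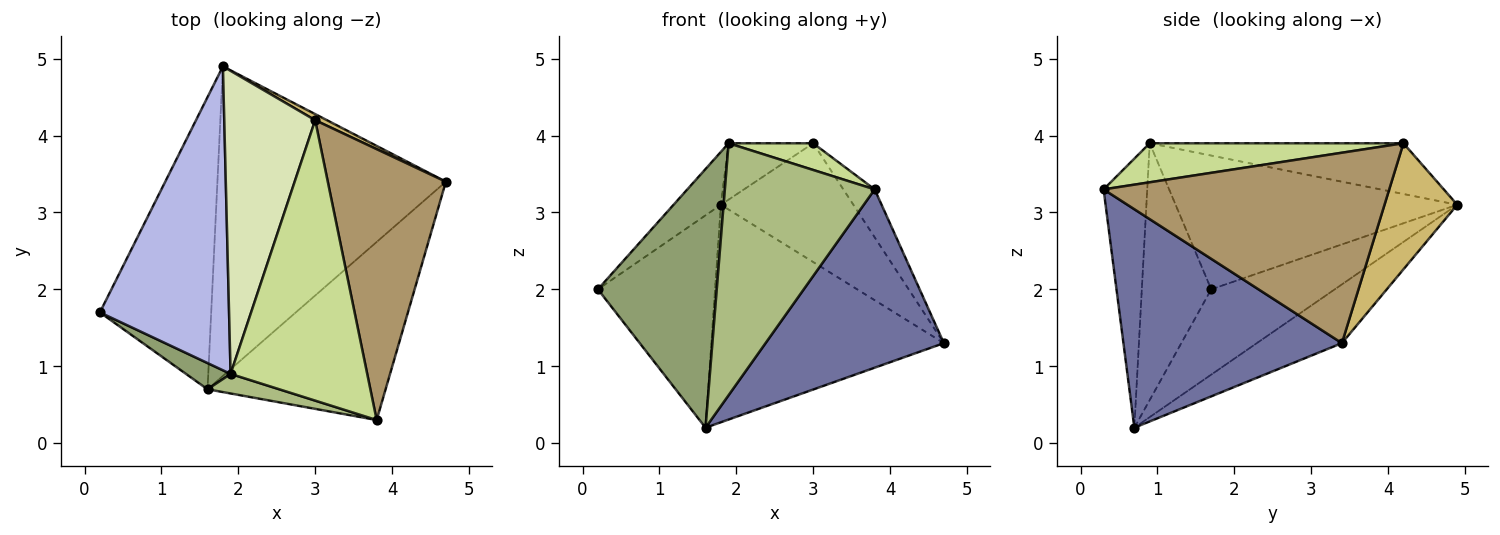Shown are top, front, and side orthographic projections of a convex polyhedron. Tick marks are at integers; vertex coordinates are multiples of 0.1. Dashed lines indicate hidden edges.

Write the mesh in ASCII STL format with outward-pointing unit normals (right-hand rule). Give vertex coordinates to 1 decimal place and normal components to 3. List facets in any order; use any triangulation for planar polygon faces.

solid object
 facet normal 0.655 -0.535 -0.534
  outer loop
   vertex 1.6 0.7 0.2
   vertex 4.7 3.4 1.3
   vertex 3.8 0.3 3.3
  endloop
 endfacet
 facet normal -0.527 0.500 -0.687
  outer loop
   vertex 1.6 0.7 0.2
   vertex 0.2 1.7 2.0
   vertex 1.8 4.9 3.1
  endloop
 endfacet
 facet normal -0.206 0.563 -0.801
  outer loop
   vertex 1.6 0.7 0.2
   vertex 1.8 4.9 3.1
   vertex 4.7 3.4 1.3
  endloop
 endfacet
 facet normal -0.714 0.120 0.690
  outer loop
   vertex 1.9 0.9 3.9
   vertex 1.8 4.9 3.1
   vertex 0.2 1.7 2.0
  endloop
 endfacet
 facet normal -0.502 -0.860 0.087
  outer loop
   vertex 1.9 0.9 3.9
   vertex 0.2 1.7 2.0
   vertex 1.6 0.7 0.2
  endloop
 endfacet
 facet normal -0.279 -0.957 0.074
  outer loop
   vertex 1.9 0.9 3.9
   vertex 1.6 0.7 0.2
   vertex 3.8 0.3 3.3
  endloop
 endfacet
 facet normal 0.274 -0.091 0.958
  outer loop
   vertex 3.0 4.2 3.9
   vertex 1.9 0.9 3.9
   vertex 3.8 0.3 3.3
  endloop
 endfacet
 facet normal -0.481 0.160 0.862
  outer loop
   vertex 3.0 4.2 3.9
   vertex 1.8 4.9 3.1
   vertex 1.9 0.9 3.9
  endloop
 endfacet
 facet normal 0.846 0.093 0.525
  outer loop
   vertex 3.0 4.2 3.9
   vertex 3.8 0.3 3.3
   vertex 4.7 3.4 1.3
  endloop
 endfacet
 facet normal 0.481 0.876 0.045
  outer loop
   vertex 3.0 4.2 3.9
   vertex 4.7 3.4 1.3
   vertex 1.8 4.9 3.1
  endloop
 endfacet
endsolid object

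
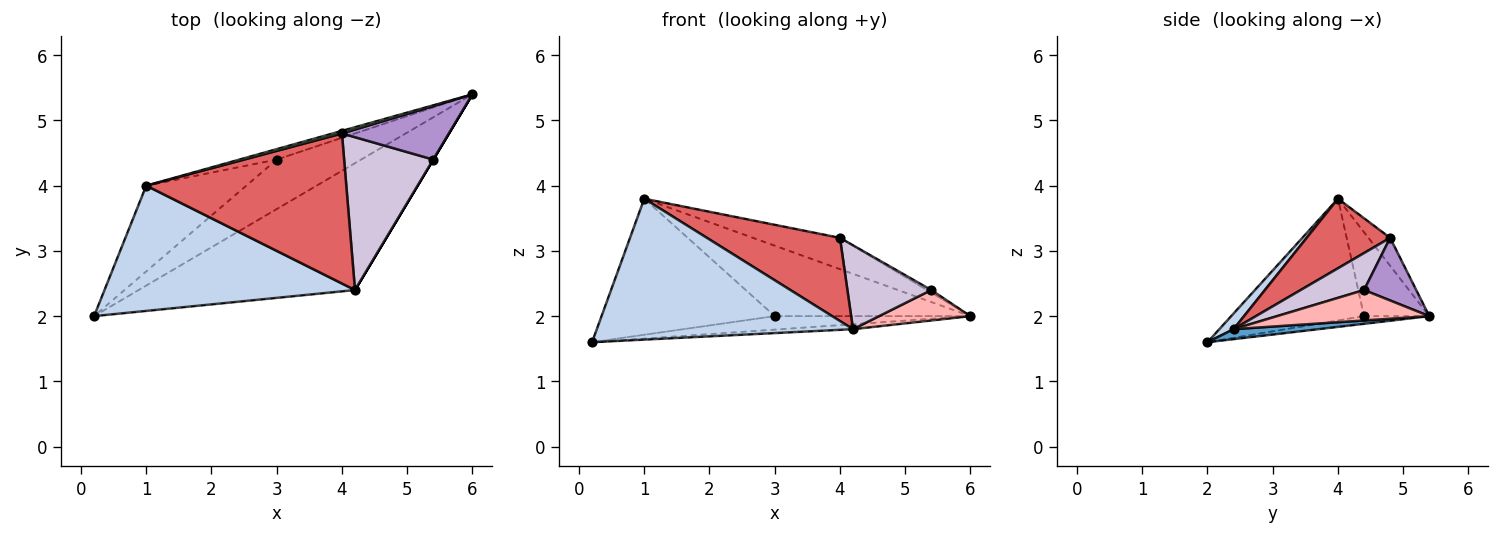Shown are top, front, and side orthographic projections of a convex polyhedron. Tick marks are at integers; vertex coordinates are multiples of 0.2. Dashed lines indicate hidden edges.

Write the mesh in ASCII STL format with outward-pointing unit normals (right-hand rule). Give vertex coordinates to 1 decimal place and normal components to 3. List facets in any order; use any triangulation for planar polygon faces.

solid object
 facet normal 0.046 0.039 -0.998
  outer loop
   vertex 4.2 2.4 1.8
   vertex 0.2 2.0 1.6
   vertex 6.0 5.4 2.0
  endloop
 endfacet
 facet normal 0.041 -0.747 0.664
  outer loop
   vertex 4.2 2.4 1.8
   vertex 1.0 4.0 3.8
   vertex 0.2 2.0 1.6
  endloop
 endfacet
 facet normal -0.087 0.262 -0.961
  outer loop
   vertex 3.0 4.4 2.0
   vertex 6.0 5.4 2.0
   vertex 0.2 2.0 1.6
  endloop
 endfacet
 facet normal -0.544 0.710 -0.447
  outer loop
   vertex 3.0 4.4 2.0
   vertex 0.2 2.0 1.6
   vertex 1.0 4.0 3.8
  endloop
 endfacet
 facet normal -0.313 0.939 -0.139
  outer loop
   vertex 3.0 4.4 2.0
   vertex 1.0 4.0 3.8
   vertex 6.0 5.4 2.0
  endloop
 endfacet
 facet normal -0.242 0.967 0.081
  outer loop
   vertex 4.0 4.8 3.2
   vertex 6.0 5.4 2.0
   vertex 1.0 4.0 3.8
  endloop
 endfacet
 facet normal 0.291 -0.464 0.837
  outer loop
   vertex 4.0 4.8 3.2
   vertex 1.0 4.0 3.8
   vertex 4.2 2.4 1.8
  endloop
 endfacet
 facet normal 0.857 -0.514 0.000
  outer loop
   vertex 5.4 4.4 2.4
   vertex 4.2 2.4 1.8
   vertex 6.0 5.4 2.0
  endloop
 endfacet
 facet normal 0.505 0.042 0.862
  outer loop
   vertex 5.4 4.4 2.4
   vertex 6.0 5.4 2.0
   vertex 4.0 4.8 3.2
  endloop
 endfacet
 facet normal 0.342 -0.452 0.824
  outer loop
   vertex 5.4 4.4 2.4
   vertex 4.0 4.8 3.2
   vertex 4.2 2.4 1.8
  endloop
 endfacet
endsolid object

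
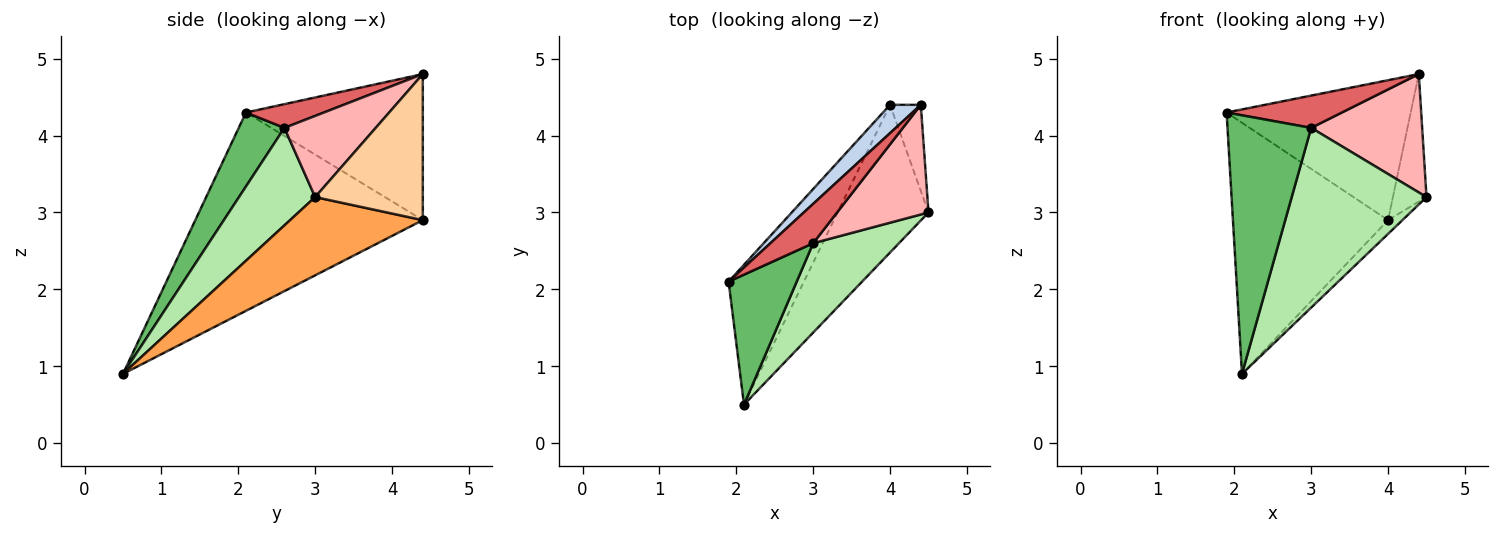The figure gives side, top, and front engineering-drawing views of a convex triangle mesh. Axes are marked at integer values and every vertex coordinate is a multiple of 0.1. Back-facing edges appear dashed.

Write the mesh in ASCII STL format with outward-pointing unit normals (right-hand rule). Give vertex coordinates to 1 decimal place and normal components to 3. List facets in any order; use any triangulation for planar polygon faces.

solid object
 facet normal -0.788 0.538 -0.299
  outer loop
   vertex 4.0 4.4 2.9
   vertex 2.1 0.5 0.9
   vertex 1.9 2.1 4.3
  endloop
 endfacet
 facet normal -0.685 0.714 0.144
  outer loop
   vertex 4.0 4.4 2.9
   vertex 1.9 2.1 4.3
   vertex 4.4 4.4 4.8
  endloop
 endfacet
 facet normal 0.651 0.071 -0.756
  outer loop
   vertex 4.0 4.4 2.9
   vertex 4.5 3.0 3.2
   vertex 2.1 0.5 0.9
  endloop
 endfacet
 facet normal 0.936 0.292 -0.197
  outer loop
   vertex 4.0 4.4 2.9
   vertex 4.4 4.4 4.8
   vertex 4.5 3.0 3.2
  endloop
 endfacet
 facet normal 0.438 -0.803 0.404
  outer loop
   vertex 3.0 2.6 4.1
   vertex 1.9 2.1 4.3
   vertex 2.1 0.5 0.9
  endloop
 endfacet
 facet normal 0.451 -0.799 0.397
  outer loop
   vertex 3.0 2.6 4.1
   vertex 2.1 0.5 0.9
   vertex 4.5 3.0 3.2
  endloop
 endfacet
 facet normal 0.394 -0.583 0.711
  outer loop
   vertex 3.0 2.6 4.1
   vertex 4.4 4.4 4.8
   vertex 1.9 2.1 4.3
  endloop
 endfacet
 facet normal 0.517 -0.628 0.582
  outer loop
   vertex 3.0 2.6 4.1
   vertex 4.5 3.0 3.2
   vertex 4.4 4.4 4.8
  endloop
 endfacet
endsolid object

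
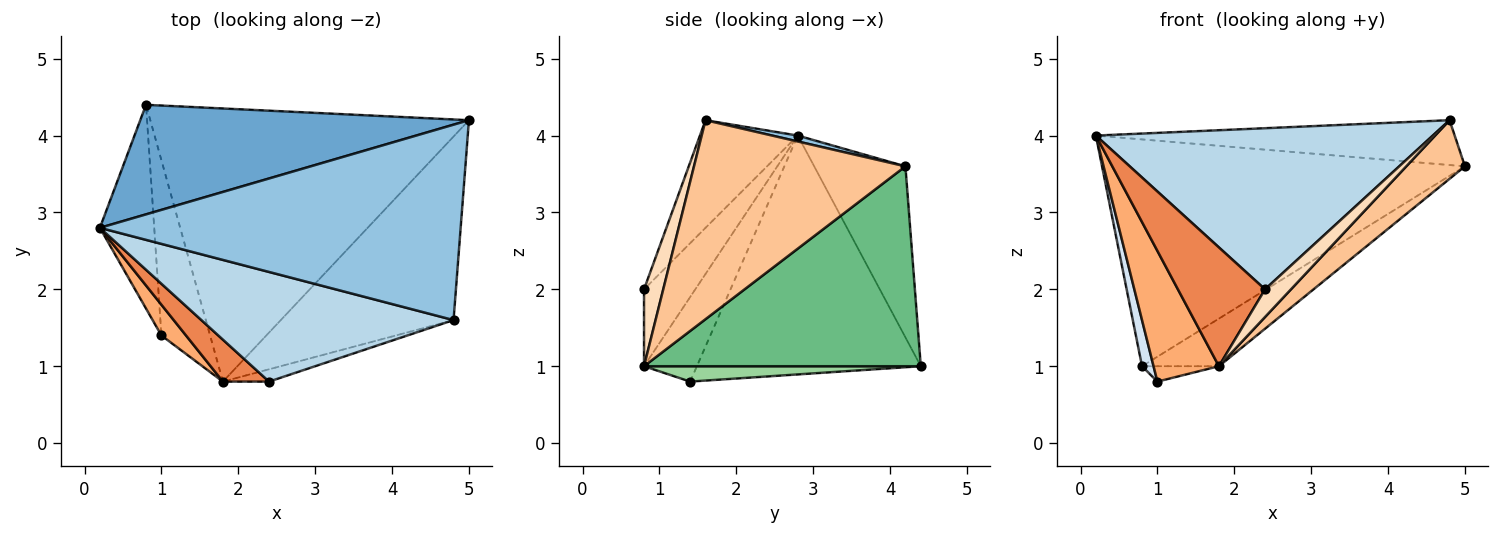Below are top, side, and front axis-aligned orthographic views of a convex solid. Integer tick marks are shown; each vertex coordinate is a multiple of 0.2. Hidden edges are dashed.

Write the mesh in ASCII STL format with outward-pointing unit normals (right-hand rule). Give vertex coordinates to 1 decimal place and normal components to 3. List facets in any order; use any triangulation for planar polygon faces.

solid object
 facet normal -0.221 0.878 0.424
  outer loop
   vertex 0.8 4.4 1.0
   vertex 0.2 2.8 4.0
   vertex 5.0 4.2 3.6
  endloop
 endfacet
 facet normal 0.016 0.224 0.975
  outer loop
   vertex 4.8 1.6 4.2
   vertex 5.0 4.2 3.6
   vertex 0.2 2.8 4.0
  endloop
 endfacet
 facet normal -0.233 -0.804 0.547
  outer loop
   vertex 4.8 1.6 4.2
   vertex 0.2 2.8 4.0
   vertex 2.4 0.8 2.0
  endloop
 endfacet
 facet normal -0.974 -0.050 -0.222
  outer loop
   vertex 1.0 1.4 0.8
   vertex 0.2 2.8 4.0
   vertex 0.8 4.4 1.0
  endloop
 endfacet
 facet normal -0.485 -0.825 0.291
  outer loop
   vertex 1.8 0.8 1.0
   vertex 2.4 0.8 2.0
   vertex 0.2 2.8 4.0
  endloop
 endfacet
 facet normal -0.619 -0.765 0.180
  outer loop
   vertex 1.8 0.8 1.0
   vertex 0.2 2.8 4.0
   vertex 1.0 1.4 0.8
  endloop
 endfacet
 facet normal 0.739 -0.205 -0.642
  outer loop
   vertex 1.8 0.8 1.0
   vertex 5.0 4.2 3.6
   vertex 4.8 1.6 4.2
  endloop
 endfacet
 facet normal 0.561 -0.757 -0.336
  outer loop
   vertex 1.8 0.8 1.0
   vertex 4.8 1.6 4.2
   vertex 2.4 0.8 2.0
  endloop
 endfacet
 facet normal 0.526 0.146 -0.838
  outer loop
   vertex 1.8 0.8 1.0
   vertex 0.8 4.4 1.0
   vertex 5.0 4.2 3.6
  endloop
 endfacet
 facet normal 0.300 0.083 -0.950
  outer loop
   vertex 1.8 0.8 1.0
   vertex 1.0 1.4 0.8
   vertex 0.8 4.4 1.0
  endloop
 endfacet
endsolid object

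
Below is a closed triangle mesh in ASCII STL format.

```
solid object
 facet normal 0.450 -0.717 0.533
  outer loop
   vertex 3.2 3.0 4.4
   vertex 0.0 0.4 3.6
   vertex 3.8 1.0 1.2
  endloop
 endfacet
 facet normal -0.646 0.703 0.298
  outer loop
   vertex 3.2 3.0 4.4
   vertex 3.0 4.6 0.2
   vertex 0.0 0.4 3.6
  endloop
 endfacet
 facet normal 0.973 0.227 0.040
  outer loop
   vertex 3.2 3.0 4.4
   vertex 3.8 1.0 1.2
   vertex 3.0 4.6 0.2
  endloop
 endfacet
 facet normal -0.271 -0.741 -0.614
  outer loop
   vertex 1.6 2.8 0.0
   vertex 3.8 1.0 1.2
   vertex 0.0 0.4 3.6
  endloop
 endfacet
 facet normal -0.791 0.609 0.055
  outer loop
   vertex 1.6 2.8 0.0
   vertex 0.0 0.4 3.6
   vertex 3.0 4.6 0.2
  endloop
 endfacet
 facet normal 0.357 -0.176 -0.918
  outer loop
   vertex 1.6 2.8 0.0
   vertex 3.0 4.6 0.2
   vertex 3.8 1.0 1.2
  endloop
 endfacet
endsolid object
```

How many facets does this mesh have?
6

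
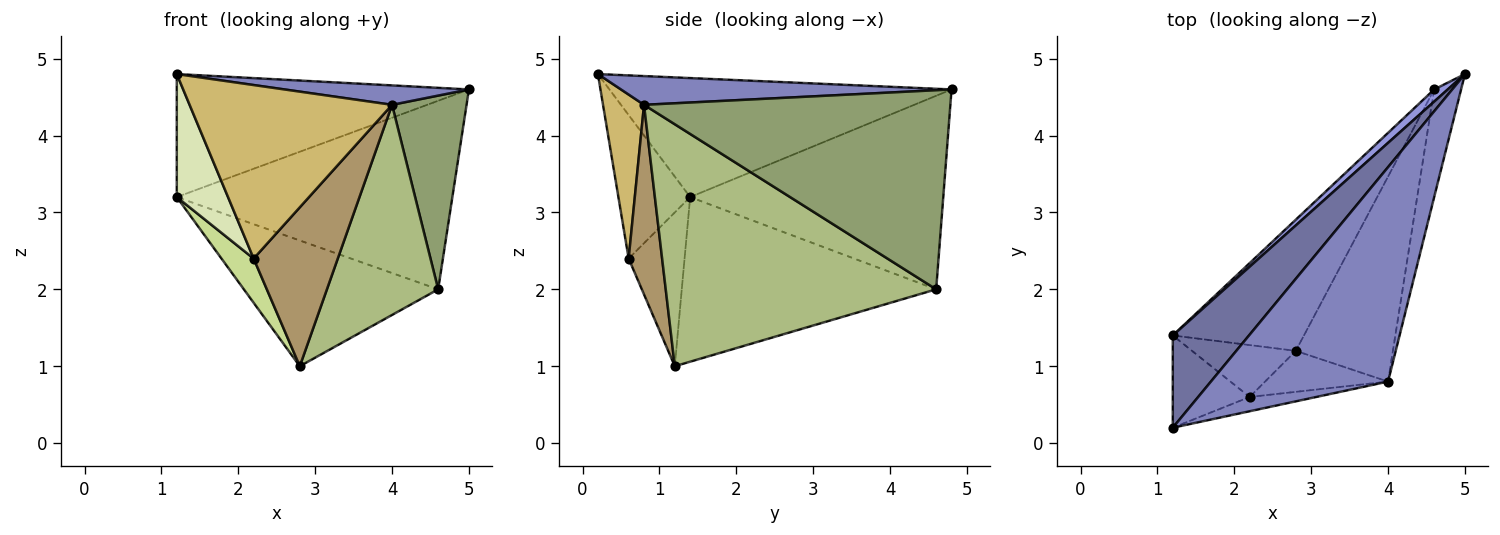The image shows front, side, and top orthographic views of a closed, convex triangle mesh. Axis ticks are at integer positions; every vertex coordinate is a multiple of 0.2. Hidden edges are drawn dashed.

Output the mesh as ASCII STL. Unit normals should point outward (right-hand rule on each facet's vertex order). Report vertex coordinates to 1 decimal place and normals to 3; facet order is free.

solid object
 facet normal -0.684 0.584 0.438
  outer loop
   vertex 1.2 0.2 4.8
   vertex 5.0 4.8 4.6
   vertex 1.2 1.4 3.2
  endloop
 endfacet
 facet normal 0.160 -0.089 0.983
  outer loop
   vertex 4.0 0.8 4.4
   vertex 5.0 4.8 4.6
   vertex 1.2 0.2 4.8
  endloop
 endfacet
 facet normal -0.676 0.736 0.047
  outer loop
   vertex 4.6 4.6 2.0
   vertex 1.2 1.4 3.2
   vertex 5.0 4.8 4.6
  endloop
 endfacet
 facet normal -0.671 0.513 -0.535
  outer loop
   vertex 4.6 4.6 2.0
   vertex 2.8 1.2 1.0
   vertex 1.2 1.4 3.2
  endloop
 endfacet
 facet normal 0.963 -0.234 -0.130
  outer loop
   vertex 4.6 4.6 2.0
   vertex 5.0 4.8 4.6
   vertex 4.0 0.8 4.4
  endloop
 endfacet
 facet normal 0.867 -0.357 -0.348
  outer loop
   vertex 4.6 4.6 2.0
   vertex 4.0 0.8 4.4
   vertex 2.8 1.2 1.0
  endloop
 endfacet
 facet normal -0.748 -0.430 -0.505
  outer loop
   vertex 2.2 0.6 2.4
   vertex 1.2 1.4 3.2
   vertex 2.8 1.2 1.0
  endloop
 endfacet
 facet normal -0.746 -0.533 -0.400
  outer loop
   vertex 2.2 0.6 2.4
   vertex 1.2 0.2 4.8
   vertex 1.2 1.4 3.2
  endloop
 endfacet
 facet normal 0.359 -0.904 -0.233
  outer loop
   vertex 2.2 0.6 2.4
   vertex 2.8 1.2 1.0
   vertex 4.0 0.8 4.4
  endloop
 endfacet
 facet normal 0.198 -0.977 -0.080
  outer loop
   vertex 2.2 0.6 2.4
   vertex 4.0 0.8 4.4
   vertex 1.2 0.2 4.8
  endloop
 endfacet
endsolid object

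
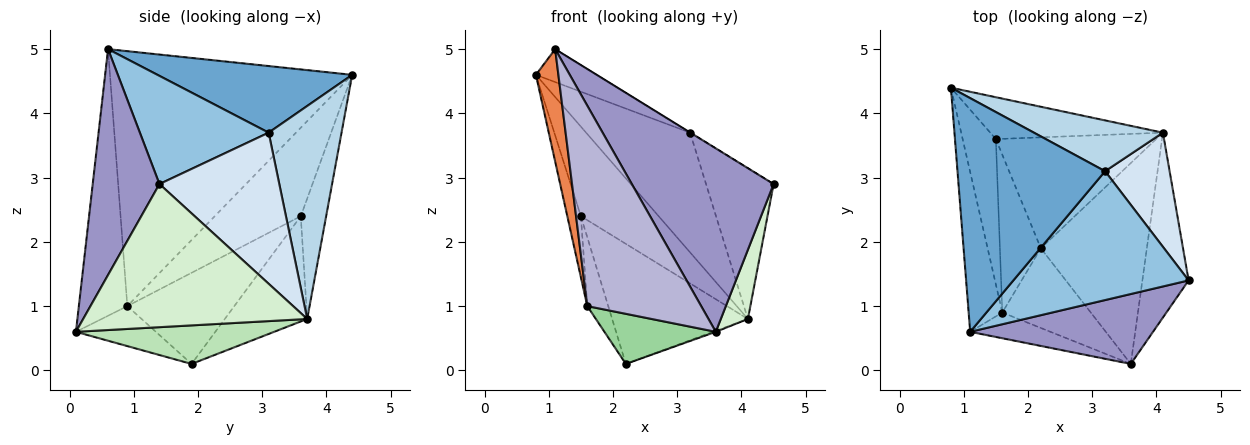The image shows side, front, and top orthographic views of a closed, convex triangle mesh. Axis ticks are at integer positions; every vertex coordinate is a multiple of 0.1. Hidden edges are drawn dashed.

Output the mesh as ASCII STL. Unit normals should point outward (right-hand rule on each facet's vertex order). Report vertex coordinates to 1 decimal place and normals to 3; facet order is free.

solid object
 facet normal 0.408 0.127 0.904
  outer loop
   vertex 3.2 3.1 3.7
   vertex 0.8 4.4 4.6
   vertex 1.1 0.6 5.0
  endloop
 endfacet
 facet normal 0.525 0.001 0.851
  outer loop
   vertex 3.2 3.1 3.7
   vertex 1.1 0.6 5.0
   vertex 4.5 1.4 2.9
  endloop
 endfacet
 facet normal 0.542 0.774 0.328
  outer loop
   vertex 3.2 3.1 3.7
   vertex 4.1 3.7 0.8
   vertex 0.8 4.4 4.6
  endloop
 endfacet
 facet normal 0.816 0.460 0.349
  outer loop
   vertex 3.2 3.1 3.7
   vertex 4.5 1.4 2.9
   vertex 4.1 3.7 0.8
  endloop
 endfacet
 facet normal -0.987 -0.092 -0.130
  outer loop
   vertex 1.6 0.9 1.0
   vertex 1.1 0.6 5.0
   vertex 0.8 4.4 4.6
  endloop
 endfacet
 facet normal -0.283 0.869 -0.406
  outer loop
   vertex 1.5 3.6 2.4
   vertex 0.8 4.4 4.6
   vertex 4.1 3.7 0.8
  endloop
 endfacet
 facet normal -0.407 0.671 -0.620
  outer loop
   vertex 1.5 3.6 2.4
   vertex 4.1 3.7 0.8
   vertex 2.2 1.9 0.1
  endloop
 endfacet
 facet normal -0.926 0.146 -0.348
  outer loop
   vertex 1.5 3.6 2.4
   vertex 1.6 0.9 1.0
   vertex 0.8 4.4 4.6
  endloop
 endfacet
 facet normal -0.898 0.176 -0.403
  outer loop
   vertex 1.5 3.6 2.4
   vertex 2.2 1.9 0.1
   vertex 1.6 0.9 1.0
  endloop
 endfacet
 facet normal -0.357 -0.497 -0.791
  outer loop
   vertex 3.6 0.1 0.6
   vertex 1.6 0.9 1.0
   vertex 2.2 1.9 0.1
  endloop
 endfacet
 facet normal 0.342 0.005 -0.940
  outer loop
   vertex 3.6 0.1 0.6
   vertex 2.2 1.9 0.1
   vertex 4.1 3.7 0.8
  endloop
 endfacet
 facet normal 0.945 -0.114 -0.305
  outer loop
   vertex 3.6 0.1 0.6
   vertex 4.1 3.7 0.8
   vertex 4.5 1.4 2.9
  endloop
 endfacet
 facet normal 0.403 -0.855 0.326
  outer loop
   vertex 3.6 0.1 0.6
   vertex 4.5 1.4 2.9
   vertex 1.1 0.6 5.0
  endloop
 endfacet
 facet normal -0.389 -0.914 -0.117
  outer loop
   vertex 3.6 0.1 0.6
   vertex 1.1 0.6 5.0
   vertex 1.6 0.9 1.0
  endloop
 endfacet
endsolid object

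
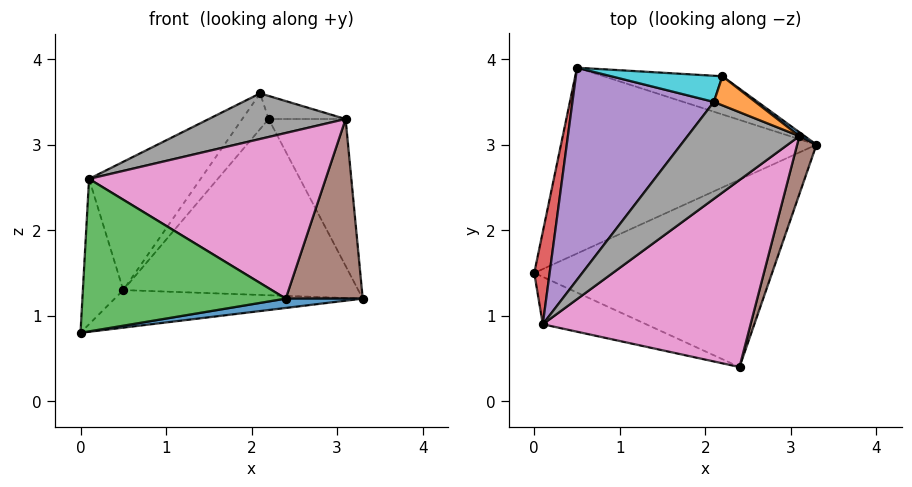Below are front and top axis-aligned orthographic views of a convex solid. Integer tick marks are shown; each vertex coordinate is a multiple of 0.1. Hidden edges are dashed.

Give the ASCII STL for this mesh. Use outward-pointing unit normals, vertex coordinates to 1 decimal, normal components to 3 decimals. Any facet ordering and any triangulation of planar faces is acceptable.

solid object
 facet normal 0.142 -0.049 -0.989
  outer loop
   vertex 2.4 0.4 1.2
   vertex 0.0 1.5 0.8
   vertex 3.3 3.0 1.2
  endloop
 endfacet
 facet normal 0.029 0.198 -0.980
  outer loop
   vertex 0.5 3.9 1.3
   vertex 3.3 3.0 1.2
   vertex 0.0 1.5 0.8
  endloop
 endfacet
 facet normal -0.362 -0.890 -0.277
  outer loop
   vertex 0.1 0.9 2.6
   vertex 0.0 1.5 0.8
   vertex 2.4 0.4 1.2
  endloop
 endfacet
 facet normal -0.977 0.180 0.114
  outer loop
   vertex 0.1 0.9 2.6
   vertex 0.5 3.9 1.3
   vertex 0.0 1.5 0.8
  endloop
 endfacet
 facet normal -0.740 0.348 0.575
  outer loop
   vertex 0.1 0.9 2.6
   vertex 2.1 3.5 3.6
   vertex 0.5 3.9 1.3
  endloop
 endfacet
 facet normal 0.940 -0.325 0.105
  outer loop
   vertex 3.1 3.1 3.3
   vertex 2.4 0.4 1.2
   vertex 3.3 3.0 1.2
  endloop
 endfacet
 facet normal 0.297 -0.633 0.715
  outer loop
   vertex 3.1 3.1 3.3
   vertex 0.1 0.9 2.6
   vertex 2.4 0.4 1.2
  endloop
 endfacet
 facet normal 0.101 -0.424 0.900
  outer loop
   vertex 3.1 3.1 3.3
   vertex 2.1 3.5 3.6
   vertex 0.1 0.9 2.6
  endloop
 endfacet
 facet normal 0.293 0.934 -0.202
  outer loop
   vertex 2.2 3.8 3.3
   vertex 3.3 3.0 1.2
   vertex 0.5 3.9 1.3
  endloop
 endfacet
 facet normal -0.544 0.677 0.496
  outer loop
   vertex 2.2 3.8 3.3
   vertex 0.5 3.9 1.3
   vertex 2.1 3.5 3.6
  endloop
 endfacet
 facet normal 0.614 0.789 0.021
  outer loop
   vertex 2.2 3.8 3.3
   vertex 3.1 3.1 3.3
   vertex 3.3 3.0 1.2
  endloop
 endfacet
 facet normal 0.435 0.560 0.705
  outer loop
   vertex 2.2 3.8 3.3
   vertex 2.1 3.5 3.6
   vertex 3.1 3.1 3.3
  endloop
 endfacet
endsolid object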